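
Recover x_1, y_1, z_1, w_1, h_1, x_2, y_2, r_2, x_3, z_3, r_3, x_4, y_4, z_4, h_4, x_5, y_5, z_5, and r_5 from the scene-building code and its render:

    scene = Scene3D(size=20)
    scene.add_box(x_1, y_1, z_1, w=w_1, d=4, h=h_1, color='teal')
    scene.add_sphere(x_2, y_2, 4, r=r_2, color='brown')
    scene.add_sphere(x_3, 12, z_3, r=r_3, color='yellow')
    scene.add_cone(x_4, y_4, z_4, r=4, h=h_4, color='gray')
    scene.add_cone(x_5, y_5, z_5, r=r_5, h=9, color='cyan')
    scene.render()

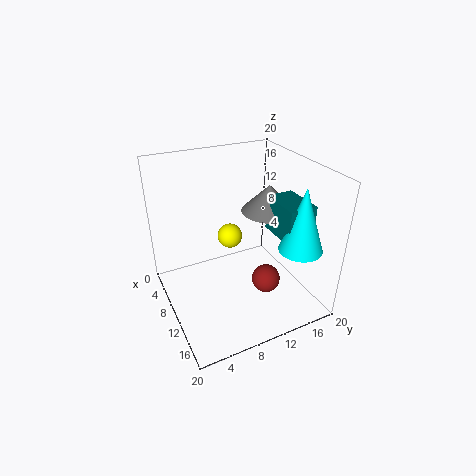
x_1 = 9, y_1 = 15, z_1 = 10, w_1 = 6, h_1 = 5, x_2 = 13, y_2 = 13, r_2 = 2, x_3 = 3, z_3 = 6, r_3 = 2, x_4 = 8, y_4 = 16, z_4 = 12, h_4 = 4, x_5 = 15, y_5 = 17, z_5 = 9, r_5 = 3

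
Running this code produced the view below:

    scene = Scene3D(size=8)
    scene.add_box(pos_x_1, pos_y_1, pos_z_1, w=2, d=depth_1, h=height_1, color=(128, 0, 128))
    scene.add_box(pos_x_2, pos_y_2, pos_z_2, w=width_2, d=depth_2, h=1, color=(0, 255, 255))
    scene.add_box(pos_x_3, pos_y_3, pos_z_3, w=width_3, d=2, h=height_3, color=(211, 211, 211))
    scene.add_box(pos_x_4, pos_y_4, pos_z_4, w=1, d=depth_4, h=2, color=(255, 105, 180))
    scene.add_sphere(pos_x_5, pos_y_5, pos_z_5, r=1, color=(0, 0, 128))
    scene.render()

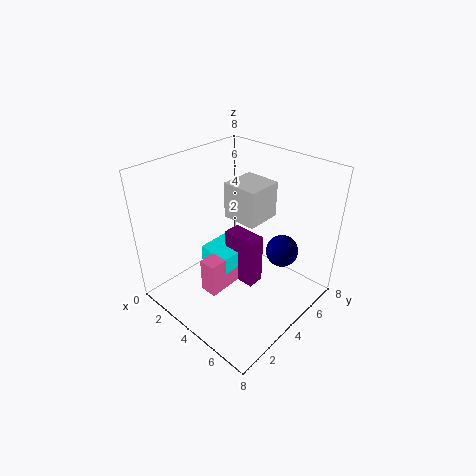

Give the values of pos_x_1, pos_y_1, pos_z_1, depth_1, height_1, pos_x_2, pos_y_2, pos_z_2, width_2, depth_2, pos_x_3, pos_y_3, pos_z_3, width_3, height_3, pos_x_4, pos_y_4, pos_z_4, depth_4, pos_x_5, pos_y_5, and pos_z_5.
pos_x_1 = 3
pos_y_1 = 4
pos_z_1 = 1
depth_1 = 1
height_1 = 3
pos_x_2 = 2
pos_y_2 = 3
pos_z_2 = 2
width_2 = 2
depth_2 = 3
pos_x_3 = 3
pos_y_3 = 4
pos_z_3 = 5
width_3 = 2
height_3 = 2
pos_x_4 = 3
pos_y_4 = 2
pos_z_4 = 1
depth_4 = 2
pos_x_5 = 5
pos_y_5 = 7
pos_z_5 = 2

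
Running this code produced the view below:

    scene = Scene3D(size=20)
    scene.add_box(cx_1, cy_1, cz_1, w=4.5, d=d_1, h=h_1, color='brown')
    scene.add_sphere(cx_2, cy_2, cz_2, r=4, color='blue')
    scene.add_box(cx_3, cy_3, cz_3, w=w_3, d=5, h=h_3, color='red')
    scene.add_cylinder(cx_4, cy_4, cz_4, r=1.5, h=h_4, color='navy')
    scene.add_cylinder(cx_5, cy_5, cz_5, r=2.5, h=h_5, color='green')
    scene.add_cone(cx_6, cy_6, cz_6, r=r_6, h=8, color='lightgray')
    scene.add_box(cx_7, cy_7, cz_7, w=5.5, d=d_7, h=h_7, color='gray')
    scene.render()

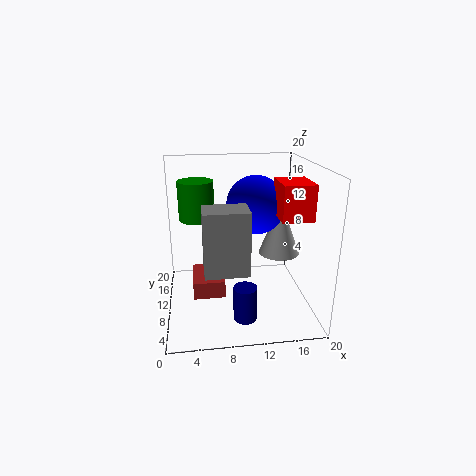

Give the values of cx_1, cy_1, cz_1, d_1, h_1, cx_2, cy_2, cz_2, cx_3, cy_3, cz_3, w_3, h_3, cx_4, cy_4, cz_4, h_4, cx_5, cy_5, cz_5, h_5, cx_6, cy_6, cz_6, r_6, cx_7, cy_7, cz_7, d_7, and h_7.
cx_1 = 3.5, cy_1 = 8.5, cz_1 = 1.5, d_1 = 6, h_1 = 2.5, cx_2 = 12.5, cy_2 = 10.5, cz_2 = 14.5, cx_3 = 14.5, cy_3 = 4, cz_3 = 14, w_3 = 4, h_3 = 4.5, cx_4 = 10, cy_4 = 3.5, cz_4 = 1.5, h_4 = 4.5, cx_5 = 4.5, cy_5 = 13, cz_5 = 12, h_5 = 5.5, cx_6 = 16.5, cy_6 = 12, cz_6 = 6.5, r_6 = 3, cx_7 = 5, cy_7 = 2.5, cz_7 = 8, d_7 = 4, h_7 = 8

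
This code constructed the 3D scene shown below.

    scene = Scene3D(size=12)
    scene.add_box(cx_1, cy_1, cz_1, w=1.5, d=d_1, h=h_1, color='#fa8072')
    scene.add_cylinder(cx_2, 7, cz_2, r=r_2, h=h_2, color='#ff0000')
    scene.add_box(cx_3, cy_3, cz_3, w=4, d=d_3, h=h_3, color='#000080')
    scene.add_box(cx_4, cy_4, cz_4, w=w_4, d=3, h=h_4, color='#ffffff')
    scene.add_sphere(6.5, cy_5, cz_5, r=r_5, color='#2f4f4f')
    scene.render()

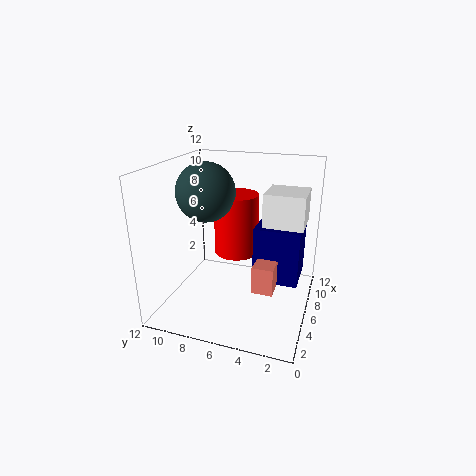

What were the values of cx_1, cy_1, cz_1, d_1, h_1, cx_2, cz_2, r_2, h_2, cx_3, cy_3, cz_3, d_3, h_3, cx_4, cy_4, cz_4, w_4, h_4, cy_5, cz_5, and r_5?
cx_1 = 1.5
cy_1 = 2
cz_1 = 4
d_1 = 1.5
h_1 = 2
cx_2 = 8.5
cz_2 = 3.5
r_2 = 2
h_2 = 5.5
cx_3 = 7
cy_3 = 1
cz_3 = 1.5
d_3 = 4
h_3 = 5
cx_4 = 4
cy_4 = 0.5
cz_4 = 8
w_4 = 3
h_4 = 2.5
cy_5 = 9
cz_5 = 9.5
r_5 = 2.5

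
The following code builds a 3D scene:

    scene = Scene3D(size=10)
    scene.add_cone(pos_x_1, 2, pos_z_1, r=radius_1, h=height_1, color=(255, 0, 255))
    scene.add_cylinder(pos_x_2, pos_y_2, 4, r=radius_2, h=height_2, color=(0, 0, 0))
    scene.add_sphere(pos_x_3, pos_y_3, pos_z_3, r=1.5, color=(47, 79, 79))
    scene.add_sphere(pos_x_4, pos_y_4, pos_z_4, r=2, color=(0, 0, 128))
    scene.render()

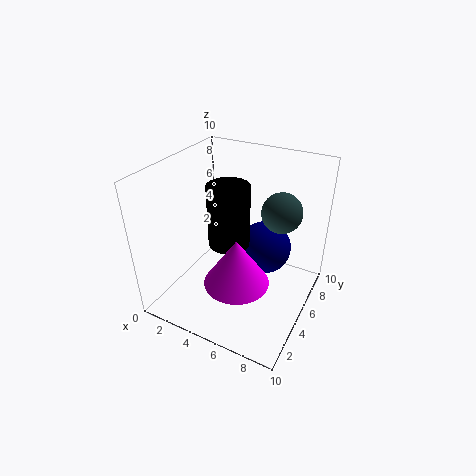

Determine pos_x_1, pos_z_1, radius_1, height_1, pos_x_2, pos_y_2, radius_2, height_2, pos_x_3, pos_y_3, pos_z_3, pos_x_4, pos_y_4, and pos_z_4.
pos_x_1 = 6.5; pos_z_1 = 4; radius_1 = 2; height_1 = 3; pos_x_2 = 4; pos_y_2 = 5.5; radius_2 = 1.5; height_2 = 4.5; pos_x_3 = 7; pos_y_3 = 8; pos_z_3 = 6; pos_x_4 = 6; pos_y_4 = 7.5; pos_z_4 = 3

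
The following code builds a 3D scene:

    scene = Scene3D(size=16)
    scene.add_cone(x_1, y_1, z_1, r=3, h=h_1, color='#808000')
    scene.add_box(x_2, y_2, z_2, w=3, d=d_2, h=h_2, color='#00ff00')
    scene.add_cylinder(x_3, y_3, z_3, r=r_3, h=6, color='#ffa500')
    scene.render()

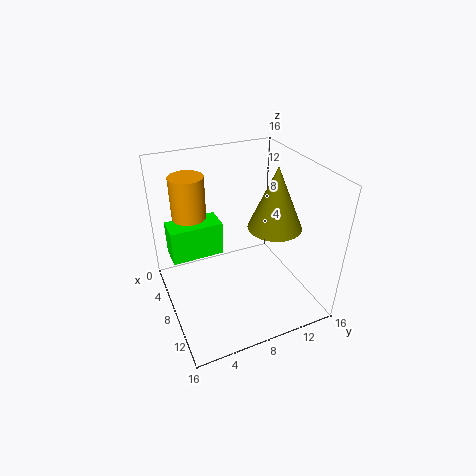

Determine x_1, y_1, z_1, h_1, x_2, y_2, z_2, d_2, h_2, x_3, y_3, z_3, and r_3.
x_1 = 9; y_1 = 12; z_1 = 9; h_1 = 7; x_2 = 3; y_2 = 1; z_2 = 5; d_2 = 6; h_2 = 4; x_3 = 3; y_3 = 4; z_3 = 8; r_3 = 2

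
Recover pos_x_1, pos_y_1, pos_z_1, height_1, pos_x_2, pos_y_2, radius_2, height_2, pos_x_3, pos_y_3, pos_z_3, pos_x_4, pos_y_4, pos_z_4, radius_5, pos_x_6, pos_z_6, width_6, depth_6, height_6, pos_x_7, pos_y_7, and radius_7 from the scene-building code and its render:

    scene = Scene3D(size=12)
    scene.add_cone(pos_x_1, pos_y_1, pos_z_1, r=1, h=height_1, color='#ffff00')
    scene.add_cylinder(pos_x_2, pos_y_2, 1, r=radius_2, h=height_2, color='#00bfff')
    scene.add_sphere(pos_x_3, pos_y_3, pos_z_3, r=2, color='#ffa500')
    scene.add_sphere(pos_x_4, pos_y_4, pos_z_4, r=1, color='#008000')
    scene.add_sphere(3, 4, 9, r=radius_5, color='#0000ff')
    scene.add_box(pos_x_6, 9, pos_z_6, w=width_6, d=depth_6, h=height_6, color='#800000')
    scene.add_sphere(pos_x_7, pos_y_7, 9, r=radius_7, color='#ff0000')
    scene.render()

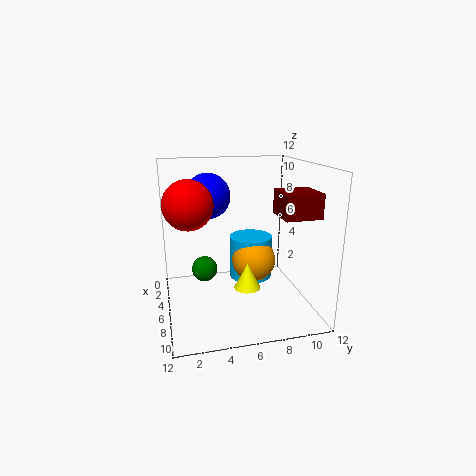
pos_x_1 = 9, pos_y_1 = 6, pos_z_1 = 3, height_1 = 2, pos_x_2 = 3, pos_y_2 = 8, radius_2 = 2, height_2 = 4, pos_x_3 = 4, pos_y_3 = 8, pos_z_3 = 3, pos_x_4 = 7, pos_y_4 = 3, pos_z_4 = 4, radius_5 = 2, pos_x_6 = 6, pos_z_6 = 8, width_6 = 3, depth_6 = 3, height_6 = 2, pos_x_7 = 6, pos_y_7 = 2, radius_7 = 2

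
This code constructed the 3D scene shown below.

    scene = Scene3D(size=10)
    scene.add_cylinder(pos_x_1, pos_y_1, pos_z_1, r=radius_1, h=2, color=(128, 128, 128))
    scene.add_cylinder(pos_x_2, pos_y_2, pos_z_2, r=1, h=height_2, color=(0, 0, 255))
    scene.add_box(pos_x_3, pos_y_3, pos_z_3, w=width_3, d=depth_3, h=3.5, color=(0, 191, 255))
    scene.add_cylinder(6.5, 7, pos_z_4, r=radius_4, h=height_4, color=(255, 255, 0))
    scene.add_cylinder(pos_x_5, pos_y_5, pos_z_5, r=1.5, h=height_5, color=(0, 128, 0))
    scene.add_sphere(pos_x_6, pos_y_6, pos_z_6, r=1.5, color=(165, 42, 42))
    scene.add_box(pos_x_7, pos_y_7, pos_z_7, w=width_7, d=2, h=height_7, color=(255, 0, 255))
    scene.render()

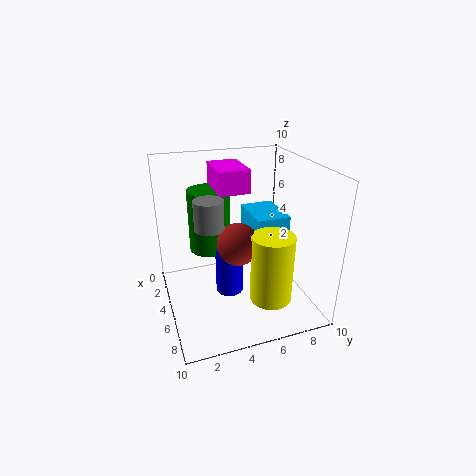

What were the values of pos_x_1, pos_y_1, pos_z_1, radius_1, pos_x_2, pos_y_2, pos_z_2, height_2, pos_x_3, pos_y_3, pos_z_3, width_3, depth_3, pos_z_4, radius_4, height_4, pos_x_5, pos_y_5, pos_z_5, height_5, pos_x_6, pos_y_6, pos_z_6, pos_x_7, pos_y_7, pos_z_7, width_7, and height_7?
pos_x_1 = 5, pos_y_1 = 3, pos_z_1 = 6, radius_1 = 1, pos_x_2 = 4.5, pos_y_2 = 4.5, pos_z_2 = 0.5, height_2 = 3.5, pos_x_3 = 1.5, pos_y_3 = 6.5, pos_z_3 = 2.5, width_3 = 3.5, depth_3 = 2.5, pos_z_4 = 0.5, radius_4 = 1.5, height_4 = 5, pos_x_5 = 3, pos_y_5 = 3.5, pos_z_5 = 3.5, height_5 = 4.5, pos_x_6 = 5, pos_y_6 = 5, pos_z_6 = 4.5, pos_x_7 = 3, pos_y_7 = 3.5, pos_z_7 = 8.5, width_7 = 3, height_7 = 1.5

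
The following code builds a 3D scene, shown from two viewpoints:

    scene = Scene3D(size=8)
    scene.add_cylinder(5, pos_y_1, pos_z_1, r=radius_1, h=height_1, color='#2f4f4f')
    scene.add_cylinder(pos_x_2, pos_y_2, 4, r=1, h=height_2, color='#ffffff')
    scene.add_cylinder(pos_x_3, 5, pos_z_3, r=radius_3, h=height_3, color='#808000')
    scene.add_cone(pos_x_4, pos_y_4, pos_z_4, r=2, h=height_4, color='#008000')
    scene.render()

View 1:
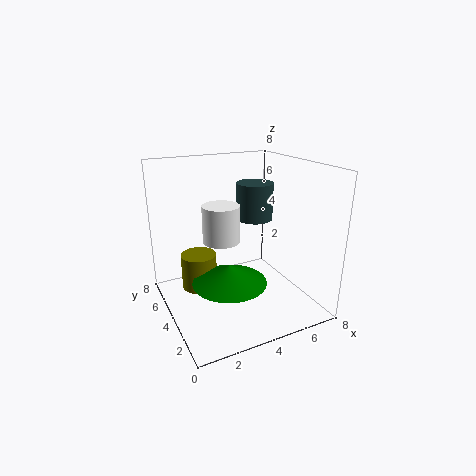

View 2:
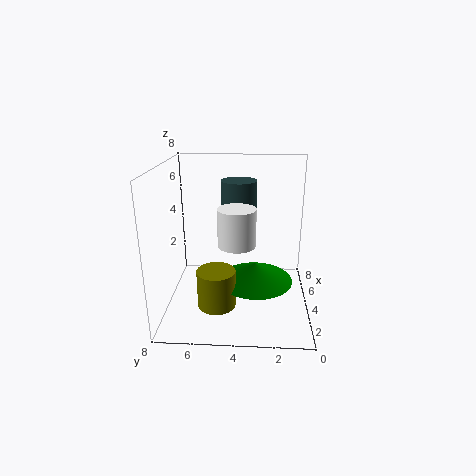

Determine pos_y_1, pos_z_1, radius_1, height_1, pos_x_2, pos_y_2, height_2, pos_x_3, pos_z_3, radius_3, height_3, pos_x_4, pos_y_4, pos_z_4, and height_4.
pos_y_1 = 4; pos_z_1 = 5; radius_1 = 1; height_1 = 2; pos_x_2 = 3; pos_y_2 = 4; height_2 = 2; pos_x_3 = 2; pos_z_3 = 1; radius_3 = 1; height_3 = 2; pos_x_4 = 3; pos_y_4 = 3; pos_z_4 = 2; height_4 = 1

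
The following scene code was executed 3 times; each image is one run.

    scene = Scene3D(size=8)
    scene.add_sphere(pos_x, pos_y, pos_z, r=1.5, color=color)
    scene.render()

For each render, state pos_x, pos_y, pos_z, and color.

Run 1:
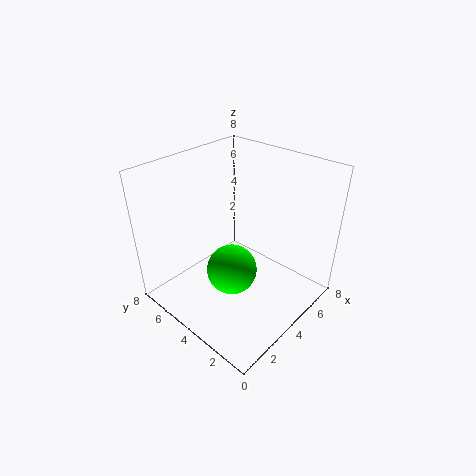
pos_x = 4, pos_y = 4.5, pos_z = 1.5, color = 'lime'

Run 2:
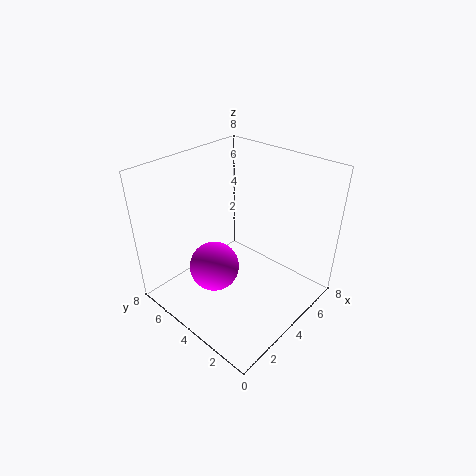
pos_x = 3.5, pos_y = 5.5, pos_z = 1.5, color = 'magenta'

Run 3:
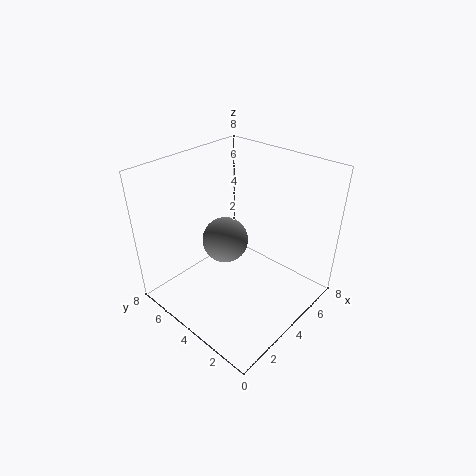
pos_x = 5.5, pos_y = 6.5, pos_z = 2, color = 'gray'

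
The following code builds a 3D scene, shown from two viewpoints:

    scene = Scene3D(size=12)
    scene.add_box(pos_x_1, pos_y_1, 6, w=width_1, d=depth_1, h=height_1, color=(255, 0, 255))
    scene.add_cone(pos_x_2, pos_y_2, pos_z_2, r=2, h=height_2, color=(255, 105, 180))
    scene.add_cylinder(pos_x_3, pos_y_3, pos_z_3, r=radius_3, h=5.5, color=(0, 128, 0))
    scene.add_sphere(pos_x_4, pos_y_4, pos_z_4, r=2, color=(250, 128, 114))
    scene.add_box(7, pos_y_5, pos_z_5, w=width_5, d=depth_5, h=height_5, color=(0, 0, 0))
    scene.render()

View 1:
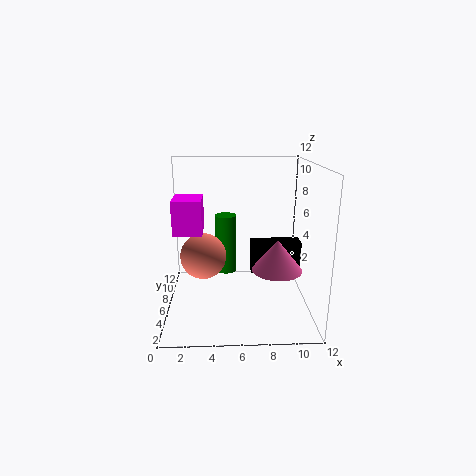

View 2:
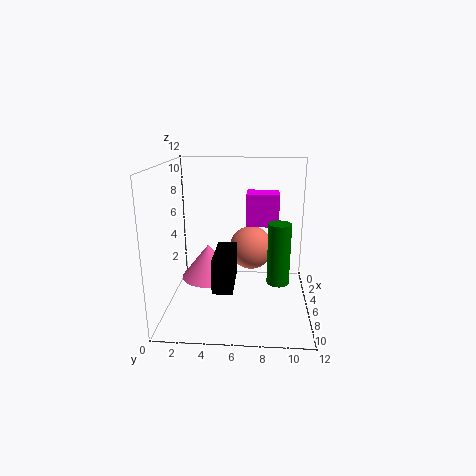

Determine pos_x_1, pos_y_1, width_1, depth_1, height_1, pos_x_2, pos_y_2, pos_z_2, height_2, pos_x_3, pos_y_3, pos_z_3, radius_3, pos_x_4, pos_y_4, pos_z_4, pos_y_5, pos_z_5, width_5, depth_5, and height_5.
pos_x_1 = 0.5
pos_y_1 = 6.5
width_1 = 2.5
depth_1 = 3
height_1 = 3
pos_x_2 = 9
pos_y_2 = 4
pos_z_2 = 4
height_2 = 2.5
pos_x_3 = 5
pos_y_3 = 9.5
pos_z_3 = 1.5
radius_3 = 1
pos_x_4 = 3
pos_y_4 = 7
pos_z_4 = 4
pos_y_5 = 4.5
pos_z_5 = 3.5
width_5 = 4
depth_5 = 1.5
height_5 = 2.5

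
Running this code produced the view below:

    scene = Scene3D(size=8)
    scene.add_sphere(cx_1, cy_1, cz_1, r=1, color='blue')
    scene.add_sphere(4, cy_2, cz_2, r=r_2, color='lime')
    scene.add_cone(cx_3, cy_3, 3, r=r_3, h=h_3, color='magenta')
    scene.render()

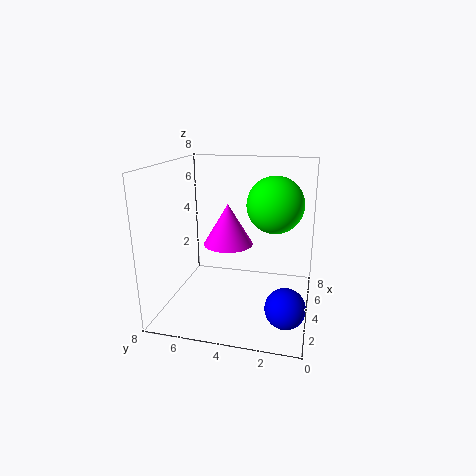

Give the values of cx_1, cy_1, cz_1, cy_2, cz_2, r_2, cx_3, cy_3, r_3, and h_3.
cx_1 = 1.5
cy_1 = 1
cz_1 = 1.5
cy_2 = 2
cz_2 = 6
r_2 = 1.5
cx_3 = 5.5
cy_3 = 5
r_3 = 1.5
h_3 = 2.5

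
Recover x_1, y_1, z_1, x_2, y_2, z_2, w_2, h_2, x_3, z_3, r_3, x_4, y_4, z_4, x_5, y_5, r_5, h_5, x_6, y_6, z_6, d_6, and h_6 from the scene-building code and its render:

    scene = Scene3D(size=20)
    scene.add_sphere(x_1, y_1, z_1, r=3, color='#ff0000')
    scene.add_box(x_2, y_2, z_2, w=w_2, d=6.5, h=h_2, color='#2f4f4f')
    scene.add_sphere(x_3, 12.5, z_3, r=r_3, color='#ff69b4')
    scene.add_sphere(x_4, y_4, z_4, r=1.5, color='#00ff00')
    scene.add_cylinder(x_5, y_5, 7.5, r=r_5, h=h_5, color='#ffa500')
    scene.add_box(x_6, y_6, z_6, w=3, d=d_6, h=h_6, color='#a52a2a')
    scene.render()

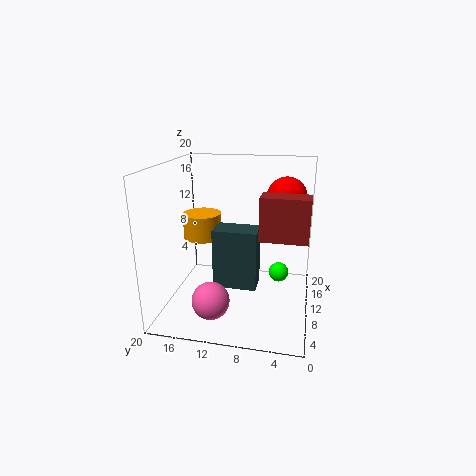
x_1 = 16.5, y_1 = 4, z_1 = 14.5, x_2 = 10.5, y_2 = 7.5, z_2 = 1.5, w_2 = 4, h_2 = 9, x_3 = 4.5, z_3 = 3, r_3 = 2.5, x_4 = 14.5, y_4 = 4.5, z_4 = 3, x_5 = 15.5, y_5 = 17, r_5 = 3, h_5 = 4, x_6 = 5.5, y_6 = 0.5, z_6 = 11.5, d_6 = 6, h_6 = 5.5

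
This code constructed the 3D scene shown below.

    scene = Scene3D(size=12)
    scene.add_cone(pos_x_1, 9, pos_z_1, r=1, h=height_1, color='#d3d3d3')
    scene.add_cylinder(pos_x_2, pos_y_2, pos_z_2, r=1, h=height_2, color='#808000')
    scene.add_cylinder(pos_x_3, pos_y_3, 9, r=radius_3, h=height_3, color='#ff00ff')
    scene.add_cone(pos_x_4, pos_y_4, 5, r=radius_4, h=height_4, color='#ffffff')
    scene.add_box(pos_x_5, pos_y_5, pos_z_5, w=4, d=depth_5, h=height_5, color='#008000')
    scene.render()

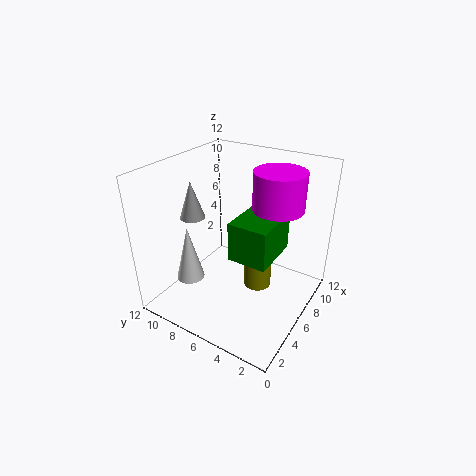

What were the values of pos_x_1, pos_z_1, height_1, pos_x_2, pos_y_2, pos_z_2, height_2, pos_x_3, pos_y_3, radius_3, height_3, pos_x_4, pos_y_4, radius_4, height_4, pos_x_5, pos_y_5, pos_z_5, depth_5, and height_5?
pos_x_1 = 4, pos_z_1 = 8, height_1 = 3, pos_x_2 = 4, pos_y_2 = 3, pos_z_2 = 4, height_2 = 4, pos_x_3 = 7, pos_y_3 = 3, radius_3 = 2, height_3 = 3, pos_x_4 = 1, pos_y_4 = 7, radius_4 = 1, height_4 = 4, pos_x_5 = 3, pos_y_5 = 2, pos_z_5 = 6, depth_5 = 3, height_5 = 3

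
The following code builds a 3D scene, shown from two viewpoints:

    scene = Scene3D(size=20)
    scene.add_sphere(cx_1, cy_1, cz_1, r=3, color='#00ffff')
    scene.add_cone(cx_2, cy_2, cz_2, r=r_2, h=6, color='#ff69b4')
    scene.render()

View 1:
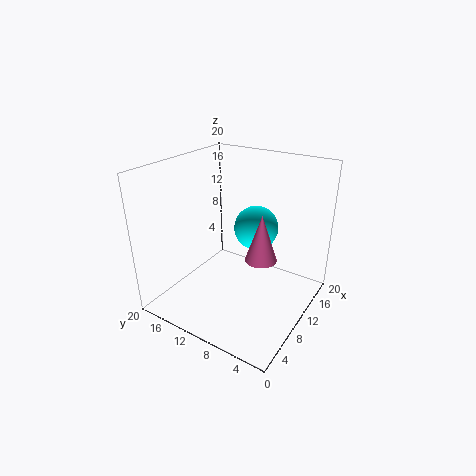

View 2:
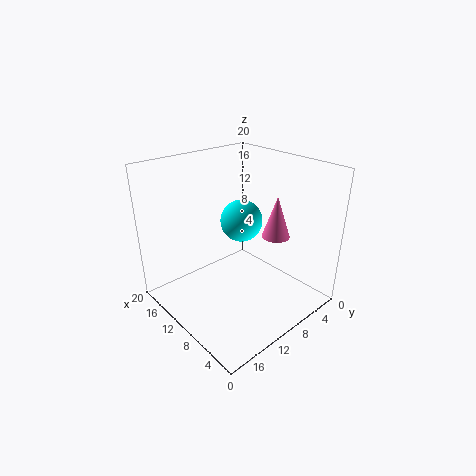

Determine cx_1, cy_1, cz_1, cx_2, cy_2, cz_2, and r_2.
cx_1 = 11.5; cy_1 = 8; cz_1 = 11.5; cx_2 = 7.5; cy_2 = 5; cz_2 = 9.5; r_2 = 2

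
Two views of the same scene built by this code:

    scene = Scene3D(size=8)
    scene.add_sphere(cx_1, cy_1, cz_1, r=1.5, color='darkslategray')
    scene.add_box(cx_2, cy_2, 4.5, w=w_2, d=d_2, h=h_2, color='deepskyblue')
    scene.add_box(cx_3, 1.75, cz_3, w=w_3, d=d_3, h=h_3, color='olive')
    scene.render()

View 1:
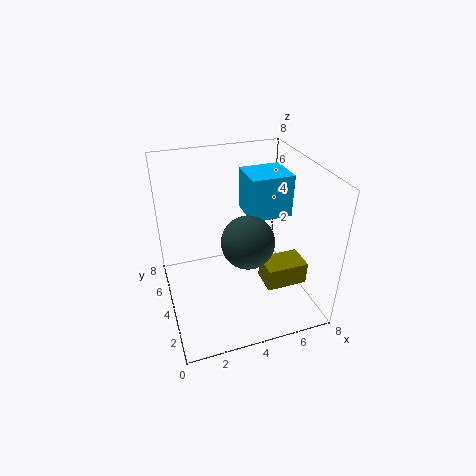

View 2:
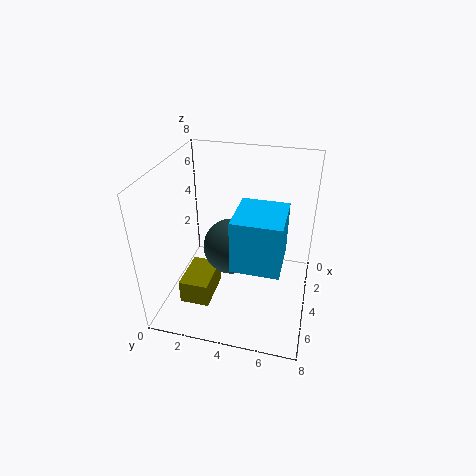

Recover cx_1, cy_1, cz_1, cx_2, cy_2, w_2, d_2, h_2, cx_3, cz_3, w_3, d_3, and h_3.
cx_1 = 4.5, cy_1 = 3.75, cz_1 = 3.75, cx_2 = 5, cy_2 = 4.5, w_2 = 2.5, d_2 = 2.25, h_2 = 2.5, cx_3 = 5, cz_3 = 1.75, w_3 = 2.25, d_3 = 1.5, h_3 = 1.25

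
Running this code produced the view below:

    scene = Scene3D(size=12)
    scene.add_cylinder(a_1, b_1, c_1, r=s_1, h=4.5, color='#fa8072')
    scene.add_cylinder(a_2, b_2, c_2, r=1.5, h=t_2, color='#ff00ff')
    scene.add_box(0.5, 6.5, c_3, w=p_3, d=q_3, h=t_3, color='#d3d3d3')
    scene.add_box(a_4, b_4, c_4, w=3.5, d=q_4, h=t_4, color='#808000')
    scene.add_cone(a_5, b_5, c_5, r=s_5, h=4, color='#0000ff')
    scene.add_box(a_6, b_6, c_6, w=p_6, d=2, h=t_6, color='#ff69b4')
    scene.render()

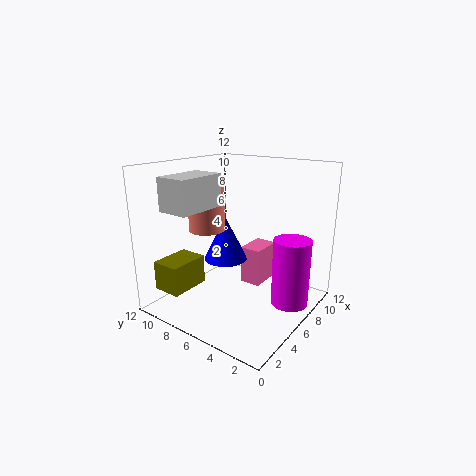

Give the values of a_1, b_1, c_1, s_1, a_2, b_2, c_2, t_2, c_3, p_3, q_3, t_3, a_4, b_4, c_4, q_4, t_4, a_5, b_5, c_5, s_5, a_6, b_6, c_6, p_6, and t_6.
a_1 = 5
b_1 = 8.5
c_1 = 6.5
s_1 = 1.5
a_2 = 7
b_2 = 1.5
c_2 = 1
t_2 = 5.5
c_3 = 9
p_3 = 4
q_3 = 2.5
t_3 = 2.5
a_4 = 1.5
b_4 = 9
c_4 = 1.5
q_4 = 2.5
t_4 = 2.5
a_5 = 7.5
b_5 = 8.5
c_5 = 3
s_5 = 2
a_6 = 8.5
b_6 = 5.5
c_6 = 0.5
p_6 = 3
t_6 = 3.5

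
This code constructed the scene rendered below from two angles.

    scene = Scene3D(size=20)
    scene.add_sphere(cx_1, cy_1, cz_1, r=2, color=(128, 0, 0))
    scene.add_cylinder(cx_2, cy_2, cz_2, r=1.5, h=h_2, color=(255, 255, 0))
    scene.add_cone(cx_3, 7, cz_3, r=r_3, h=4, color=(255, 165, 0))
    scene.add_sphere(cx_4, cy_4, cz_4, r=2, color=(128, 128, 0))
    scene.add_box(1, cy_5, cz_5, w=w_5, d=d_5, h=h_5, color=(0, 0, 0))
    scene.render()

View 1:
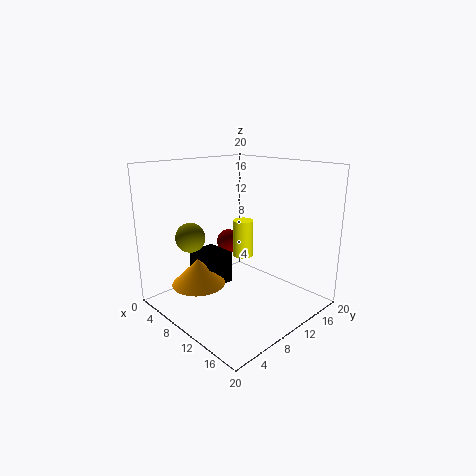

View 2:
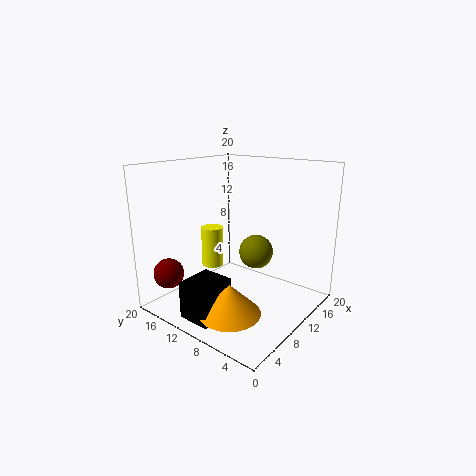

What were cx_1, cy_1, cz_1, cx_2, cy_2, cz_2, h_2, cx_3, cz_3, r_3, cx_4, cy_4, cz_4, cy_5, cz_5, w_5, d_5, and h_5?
cx_1 = 2
cy_1 = 15.5
cz_1 = 6
cx_2 = 8
cy_2 = 13
cz_2 = 6
h_2 = 5.5
cx_3 = 4.5
cz_3 = 2
r_3 = 4
cx_4 = 6.5
cy_4 = 4.5
cz_4 = 10.5
cy_5 = 8
cz_5 = 1
w_5 = 5
d_5 = 4.5
h_5 = 5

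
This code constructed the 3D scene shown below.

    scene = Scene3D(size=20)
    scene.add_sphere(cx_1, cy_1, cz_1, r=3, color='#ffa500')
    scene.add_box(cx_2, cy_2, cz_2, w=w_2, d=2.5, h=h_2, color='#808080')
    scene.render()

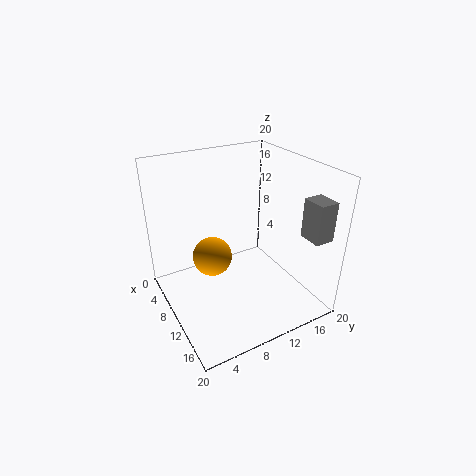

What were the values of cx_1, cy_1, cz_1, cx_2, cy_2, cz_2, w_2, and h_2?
cx_1 = 5.5
cy_1 = 8
cz_1 = 5
cx_2 = 17
cy_2 = 15
cz_2 = 12.5
w_2 = 3
h_2 = 5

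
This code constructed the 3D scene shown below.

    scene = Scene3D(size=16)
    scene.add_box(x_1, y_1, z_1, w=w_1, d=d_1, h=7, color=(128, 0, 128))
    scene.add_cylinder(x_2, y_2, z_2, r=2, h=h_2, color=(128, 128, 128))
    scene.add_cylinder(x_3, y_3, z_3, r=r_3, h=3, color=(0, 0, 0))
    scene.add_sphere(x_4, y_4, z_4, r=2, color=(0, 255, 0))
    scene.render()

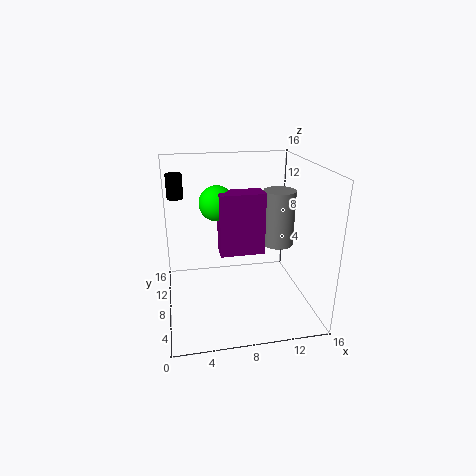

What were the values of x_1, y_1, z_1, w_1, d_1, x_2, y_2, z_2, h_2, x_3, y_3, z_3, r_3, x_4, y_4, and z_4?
x_1 = 6
y_1 = 7.5
z_1 = 6
w_1 = 5
d_1 = 2.5
x_2 = 14
y_2 = 12
z_2 = 5
h_2 = 7
x_3 = 1.5
y_3 = 14.5
z_3 = 11
r_3 = 1
x_4 = 6
y_4 = 10
z_4 = 11.5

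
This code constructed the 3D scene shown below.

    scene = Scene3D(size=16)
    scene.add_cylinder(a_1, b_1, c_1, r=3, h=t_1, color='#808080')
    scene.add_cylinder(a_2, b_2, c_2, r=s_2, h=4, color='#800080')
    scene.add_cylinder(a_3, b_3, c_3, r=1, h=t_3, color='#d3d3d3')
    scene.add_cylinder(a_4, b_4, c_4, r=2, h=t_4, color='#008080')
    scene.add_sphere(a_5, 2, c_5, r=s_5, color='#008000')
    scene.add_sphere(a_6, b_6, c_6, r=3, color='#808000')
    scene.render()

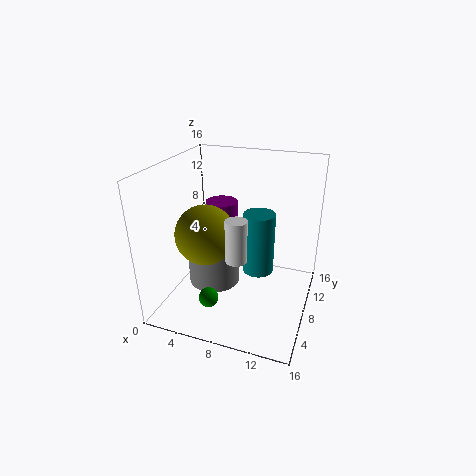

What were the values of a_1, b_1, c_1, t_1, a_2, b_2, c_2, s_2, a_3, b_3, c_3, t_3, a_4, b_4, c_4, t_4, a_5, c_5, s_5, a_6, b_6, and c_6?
a_1 = 5, b_1 = 8, c_1 = 2, t_1 = 6, a_2 = 4, b_2 = 13, c_2 = 6, s_2 = 2, a_3 = 10, b_3 = 2, c_3 = 9, t_3 = 4, a_4 = 9, b_4 = 13, c_4 = 1, t_4 = 8, a_5 = 7, c_5 = 4, s_5 = 1, a_6 = 6, b_6 = 4, c_6 = 10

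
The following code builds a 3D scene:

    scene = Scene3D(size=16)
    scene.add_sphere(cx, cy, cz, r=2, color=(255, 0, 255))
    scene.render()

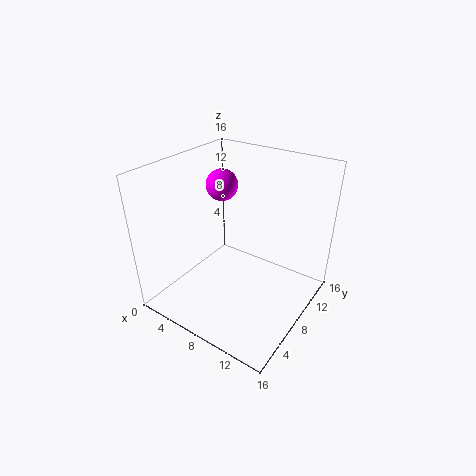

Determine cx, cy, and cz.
cx = 2.5
cy = 12.5
cz = 11.5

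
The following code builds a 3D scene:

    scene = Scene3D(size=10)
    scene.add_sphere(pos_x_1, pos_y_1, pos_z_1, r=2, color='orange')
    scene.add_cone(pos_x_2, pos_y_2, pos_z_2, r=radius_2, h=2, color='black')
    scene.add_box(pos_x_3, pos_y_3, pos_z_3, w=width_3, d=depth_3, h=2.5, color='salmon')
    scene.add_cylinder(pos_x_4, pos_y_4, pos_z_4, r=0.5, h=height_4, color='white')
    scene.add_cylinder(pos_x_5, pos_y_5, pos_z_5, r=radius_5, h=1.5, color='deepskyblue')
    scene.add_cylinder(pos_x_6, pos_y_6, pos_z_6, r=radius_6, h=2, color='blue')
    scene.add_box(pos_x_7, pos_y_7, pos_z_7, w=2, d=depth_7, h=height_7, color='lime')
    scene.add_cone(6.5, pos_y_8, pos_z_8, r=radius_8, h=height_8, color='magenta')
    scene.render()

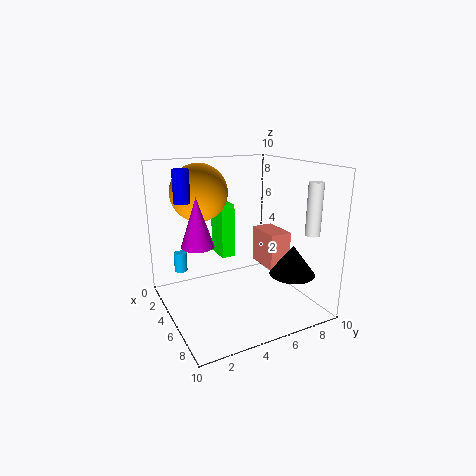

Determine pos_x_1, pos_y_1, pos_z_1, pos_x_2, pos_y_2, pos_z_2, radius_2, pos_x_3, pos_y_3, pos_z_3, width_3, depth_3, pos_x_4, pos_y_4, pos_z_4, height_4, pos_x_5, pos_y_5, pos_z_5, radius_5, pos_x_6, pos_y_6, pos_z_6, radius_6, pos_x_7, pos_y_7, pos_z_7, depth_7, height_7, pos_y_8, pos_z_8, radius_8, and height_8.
pos_x_1 = 3; pos_y_1 = 3; pos_z_1 = 8; pos_x_2 = 8; pos_y_2 = 7.5; pos_z_2 = 3; radius_2 = 1.5; pos_x_3 = 4.5; pos_y_3 = 6.5; pos_z_3 = 3; width_3 = 2.5; depth_3 = 1.5; pos_x_4 = 8; pos_y_4 = 9; pos_z_4 = 5.5; height_4 = 3.5; pos_x_5 = 1; pos_y_5 = 2; pos_z_5 = 1.5; radius_5 = 0.5; pos_x_6 = 5.5; pos_y_6 = 1; pos_z_6 = 8; radius_6 = 0.5; pos_x_7 = 1.5; pos_y_7 = 4.5; pos_z_7 = 3; depth_7 = 1; height_7 = 4; pos_y_8 = 1.5; pos_z_8 = 5.5; radius_8 = 1; height_8 = 3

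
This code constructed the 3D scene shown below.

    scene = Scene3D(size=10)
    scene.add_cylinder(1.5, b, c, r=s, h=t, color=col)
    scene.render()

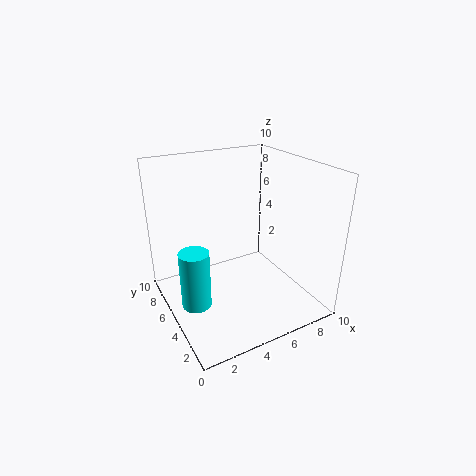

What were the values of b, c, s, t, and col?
b = 4.5, c = 1, s = 1, t = 4, col = 'cyan'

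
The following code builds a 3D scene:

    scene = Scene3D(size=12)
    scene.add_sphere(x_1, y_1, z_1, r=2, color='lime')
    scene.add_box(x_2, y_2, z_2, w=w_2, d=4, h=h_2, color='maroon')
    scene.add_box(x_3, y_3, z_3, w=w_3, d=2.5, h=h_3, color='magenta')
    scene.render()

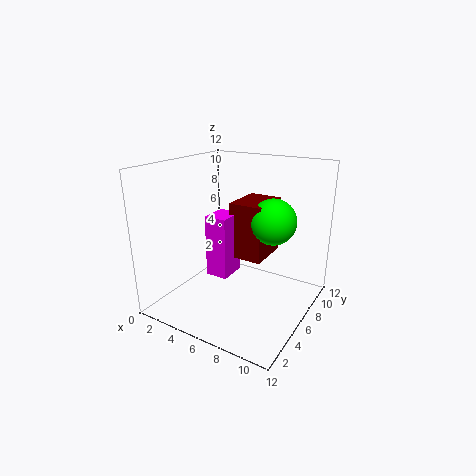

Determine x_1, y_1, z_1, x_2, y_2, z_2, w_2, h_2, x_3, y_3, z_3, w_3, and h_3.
x_1 = 8, y_1 = 8.5, z_1 = 7, x_2 = 4.5, y_2 = 7, z_2 = 3.5, w_2 = 3, h_2 = 5, x_3 = 3, y_3 = 5.5, z_3 = 2, w_3 = 2, h_3 = 5.5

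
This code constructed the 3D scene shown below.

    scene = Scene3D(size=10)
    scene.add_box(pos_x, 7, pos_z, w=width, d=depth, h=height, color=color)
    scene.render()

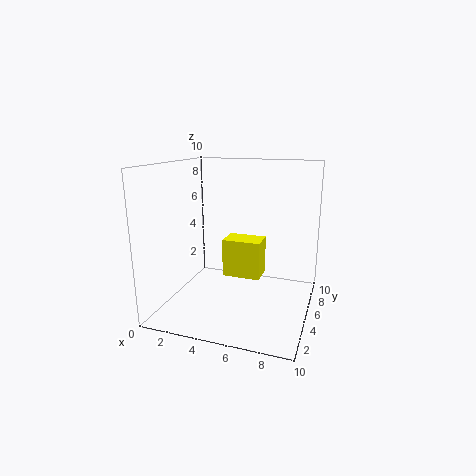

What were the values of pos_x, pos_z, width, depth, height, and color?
pos_x = 3; pos_z = 1; width = 3; depth = 2; height = 3; color = 'yellow'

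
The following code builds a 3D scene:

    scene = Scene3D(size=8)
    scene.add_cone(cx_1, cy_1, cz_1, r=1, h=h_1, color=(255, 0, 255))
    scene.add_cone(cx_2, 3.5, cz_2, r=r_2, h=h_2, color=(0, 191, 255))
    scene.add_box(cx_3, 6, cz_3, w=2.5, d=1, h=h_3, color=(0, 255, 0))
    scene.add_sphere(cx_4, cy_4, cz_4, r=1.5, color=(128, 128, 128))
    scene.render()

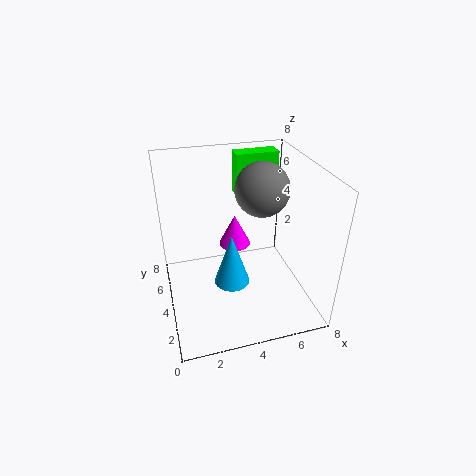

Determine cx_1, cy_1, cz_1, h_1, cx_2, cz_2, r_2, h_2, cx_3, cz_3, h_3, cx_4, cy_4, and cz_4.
cx_1 = 4.5
cy_1 = 6.5
cz_1 = 2
h_1 = 2
cx_2 = 3.5
cz_2 = 1.5
r_2 = 1
h_2 = 3
cx_3 = 4.5
cz_3 = 5.5
h_3 = 2.5
cx_4 = 5.5
cy_4 = 4.5
cz_4 = 6.5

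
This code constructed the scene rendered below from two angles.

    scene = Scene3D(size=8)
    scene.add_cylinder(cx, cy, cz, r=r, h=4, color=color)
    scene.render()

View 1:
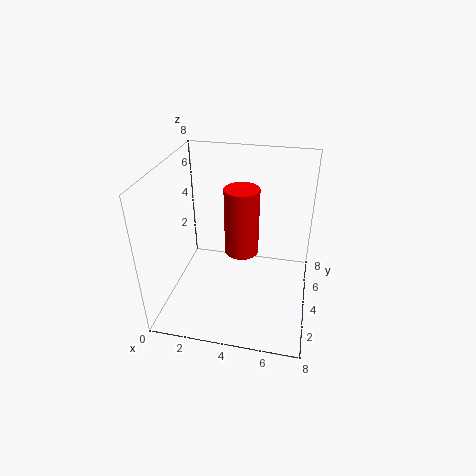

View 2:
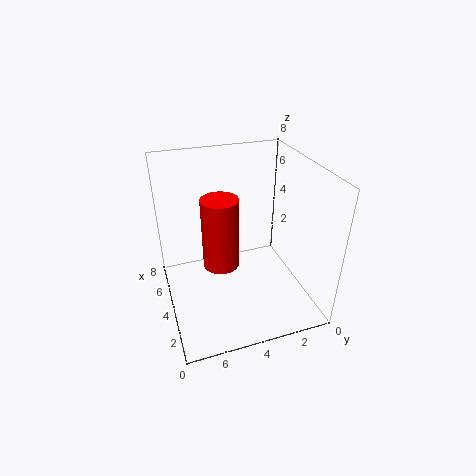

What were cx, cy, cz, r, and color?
cx = 4
cy = 5
cz = 2.5
r = 1
color = 'red'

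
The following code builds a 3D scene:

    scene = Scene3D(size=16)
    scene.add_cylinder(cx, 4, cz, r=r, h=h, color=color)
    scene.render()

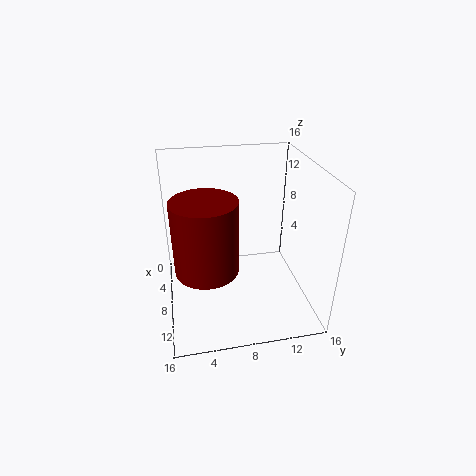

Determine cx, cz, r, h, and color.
cx = 13
cz = 8
r = 3
h = 7
color = 'maroon'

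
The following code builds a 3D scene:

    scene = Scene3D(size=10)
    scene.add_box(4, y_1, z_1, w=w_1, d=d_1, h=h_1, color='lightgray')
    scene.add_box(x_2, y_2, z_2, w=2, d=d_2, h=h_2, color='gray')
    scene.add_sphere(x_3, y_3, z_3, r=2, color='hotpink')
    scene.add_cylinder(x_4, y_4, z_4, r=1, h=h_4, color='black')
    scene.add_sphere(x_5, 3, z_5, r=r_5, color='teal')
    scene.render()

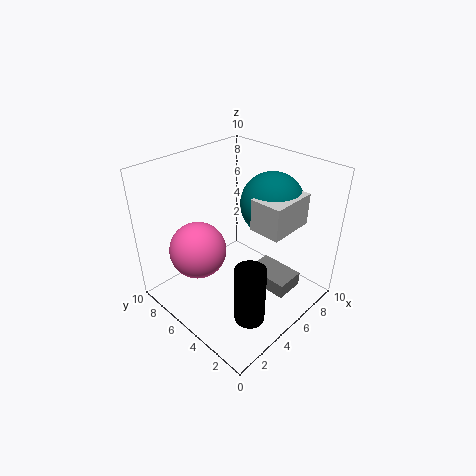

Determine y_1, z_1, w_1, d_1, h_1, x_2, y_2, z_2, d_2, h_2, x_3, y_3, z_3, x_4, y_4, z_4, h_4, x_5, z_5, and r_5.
y_1 = 1; z_1 = 7; w_1 = 3; d_1 = 2; h_1 = 2; x_2 = 5; y_2 = 1; z_2 = 2; d_2 = 3; h_2 = 1; x_3 = 3; y_3 = 7; z_3 = 4; x_4 = 3; y_4 = 2; z_4 = 1; h_4 = 4; x_5 = 6; z_5 = 8; r_5 = 2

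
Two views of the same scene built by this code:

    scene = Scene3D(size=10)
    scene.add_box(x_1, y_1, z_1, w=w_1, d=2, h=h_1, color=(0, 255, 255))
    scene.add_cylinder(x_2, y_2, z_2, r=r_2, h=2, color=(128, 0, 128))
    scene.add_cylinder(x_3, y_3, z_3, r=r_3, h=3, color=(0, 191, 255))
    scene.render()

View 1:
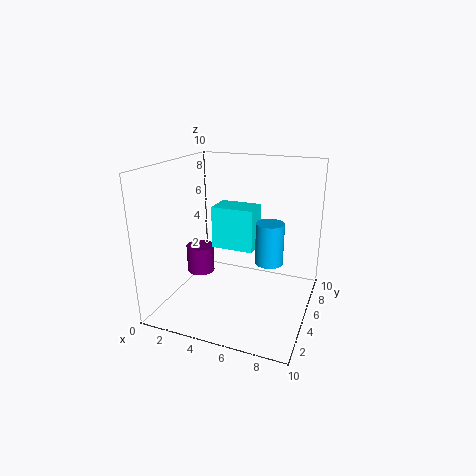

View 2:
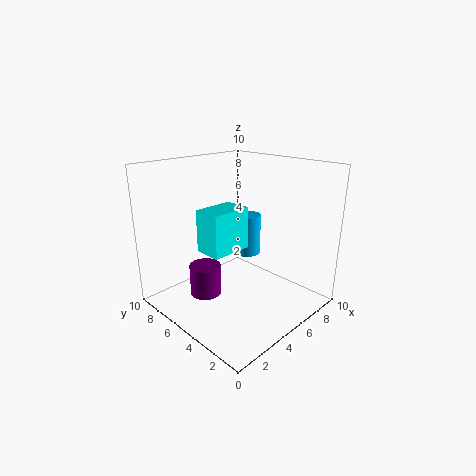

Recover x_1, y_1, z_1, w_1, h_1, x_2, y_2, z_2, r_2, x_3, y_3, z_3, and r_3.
x_1 = 3
y_1 = 5
z_1 = 4
w_1 = 3
h_1 = 3
x_2 = 2
y_2 = 5
z_2 = 2
r_2 = 1
x_3 = 7
y_3 = 6
z_3 = 3
r_3 = 1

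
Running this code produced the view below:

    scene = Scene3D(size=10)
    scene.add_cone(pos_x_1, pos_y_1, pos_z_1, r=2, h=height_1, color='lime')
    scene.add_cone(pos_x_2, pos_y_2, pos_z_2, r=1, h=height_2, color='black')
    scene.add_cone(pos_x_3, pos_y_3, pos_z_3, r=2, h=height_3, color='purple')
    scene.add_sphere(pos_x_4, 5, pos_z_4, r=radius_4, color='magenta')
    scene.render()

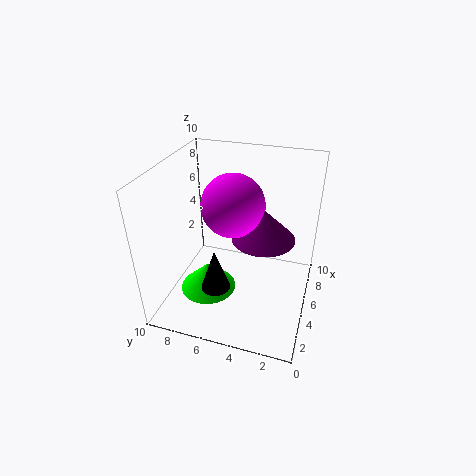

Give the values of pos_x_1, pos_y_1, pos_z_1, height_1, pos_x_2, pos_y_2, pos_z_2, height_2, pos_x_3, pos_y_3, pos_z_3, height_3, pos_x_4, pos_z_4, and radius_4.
pos_x_1 = 4, pos_y_1 = 7, pos_z_1 = 1, height_1 = 2, pos_x_2 = 3, pos_y_2 = 6, pos_z_2 = 2, height_2 = 3, pos_x_3 = 4, pos_y_3 = 3, pos_z_3 = 6, height_3 = 2, pos_x_4 = 4, pos_z_4 = 8, radius_4 = 2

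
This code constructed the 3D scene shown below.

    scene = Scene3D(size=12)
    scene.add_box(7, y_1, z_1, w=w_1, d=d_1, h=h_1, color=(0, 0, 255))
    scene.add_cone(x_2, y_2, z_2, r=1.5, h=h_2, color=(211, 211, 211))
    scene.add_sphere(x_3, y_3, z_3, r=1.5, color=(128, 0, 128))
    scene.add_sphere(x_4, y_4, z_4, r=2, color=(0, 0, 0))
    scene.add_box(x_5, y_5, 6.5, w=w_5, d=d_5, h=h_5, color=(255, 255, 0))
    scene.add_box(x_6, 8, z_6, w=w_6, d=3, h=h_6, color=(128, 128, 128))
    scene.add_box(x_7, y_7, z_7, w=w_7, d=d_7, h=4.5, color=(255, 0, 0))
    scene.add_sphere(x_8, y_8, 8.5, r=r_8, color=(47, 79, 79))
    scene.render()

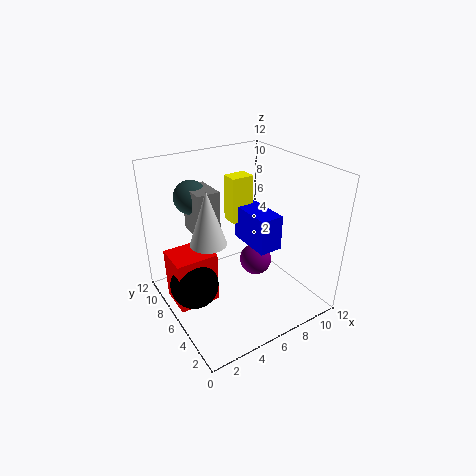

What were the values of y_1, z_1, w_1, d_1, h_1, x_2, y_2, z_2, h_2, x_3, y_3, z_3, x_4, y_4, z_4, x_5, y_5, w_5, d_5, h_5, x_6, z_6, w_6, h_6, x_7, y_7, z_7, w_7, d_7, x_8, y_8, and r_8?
y_1 = 4; z_1 = 5; w_1 = 2; d_1 = 4; h_1 = 3; x_2 = 3.5; y_2 = 6.5; z_2 = 6; h_2 = 4.5; x_3 = 9; y_3 = 7.5; z_3 = 2; x_4 = 2; y_4 = 6.5; z_4 = 2.5; x_5 = 6.5; y_5 = 7.5; w_5 = 2; d_5 = 1.5; h_5 = 4; x_6 = 3.5; z_6 = 5.5; w_6 = 2; h_6 = 4; x_7 = 0.5; y_7 = 6; z_7 = 0.5; w_7 = 3.5; d_7 = 3; x_8 = 4; y_8 = 10.5; r_8 = 1.5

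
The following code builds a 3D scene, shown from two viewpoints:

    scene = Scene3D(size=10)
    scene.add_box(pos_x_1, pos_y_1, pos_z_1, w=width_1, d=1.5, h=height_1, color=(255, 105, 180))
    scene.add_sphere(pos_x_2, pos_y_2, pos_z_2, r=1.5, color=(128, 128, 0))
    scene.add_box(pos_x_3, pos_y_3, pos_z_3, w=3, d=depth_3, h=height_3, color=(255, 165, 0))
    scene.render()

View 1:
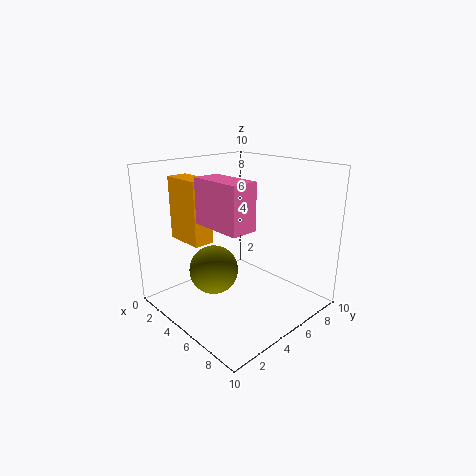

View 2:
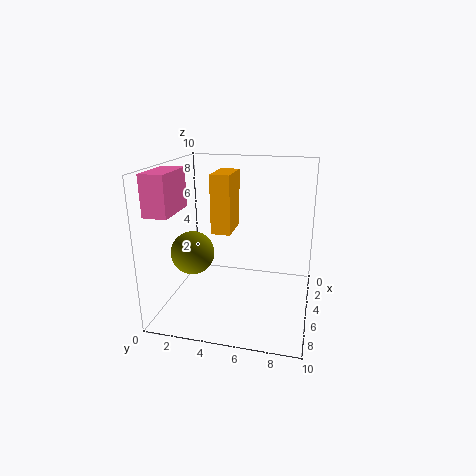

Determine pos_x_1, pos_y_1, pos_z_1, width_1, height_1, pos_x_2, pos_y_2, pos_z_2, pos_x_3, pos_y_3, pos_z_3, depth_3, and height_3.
pos_x_1 = 6.5, pos_y_1 = 0.5, pos_z_1 = 7.5, width_1 = 3, height_1 = 2.5, pos_x_2 = 6, pos_y_2 = 2, pos_z_2 = 4, pos_x_3 = 0.5, pos_y_3 = 2.5, pos_z_3 = 4.5, depth_3 = 1.5, height_3 = 4.5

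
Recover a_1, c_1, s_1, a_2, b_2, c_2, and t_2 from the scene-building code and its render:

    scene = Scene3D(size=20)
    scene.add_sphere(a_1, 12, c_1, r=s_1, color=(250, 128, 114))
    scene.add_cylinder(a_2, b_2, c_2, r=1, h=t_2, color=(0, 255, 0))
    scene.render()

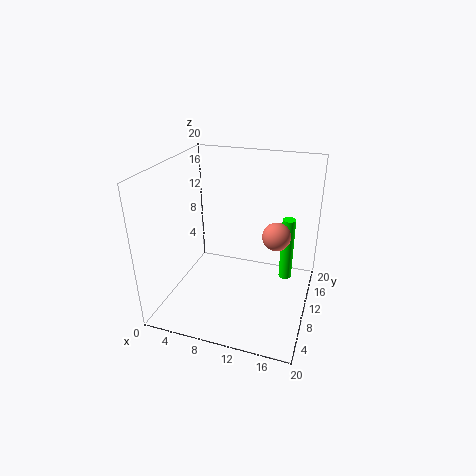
a_1 = 15, c_1 = 10, s_1 = 2, a_2 = 16, b_2 = 16, c_2 = 1, t_2 = 10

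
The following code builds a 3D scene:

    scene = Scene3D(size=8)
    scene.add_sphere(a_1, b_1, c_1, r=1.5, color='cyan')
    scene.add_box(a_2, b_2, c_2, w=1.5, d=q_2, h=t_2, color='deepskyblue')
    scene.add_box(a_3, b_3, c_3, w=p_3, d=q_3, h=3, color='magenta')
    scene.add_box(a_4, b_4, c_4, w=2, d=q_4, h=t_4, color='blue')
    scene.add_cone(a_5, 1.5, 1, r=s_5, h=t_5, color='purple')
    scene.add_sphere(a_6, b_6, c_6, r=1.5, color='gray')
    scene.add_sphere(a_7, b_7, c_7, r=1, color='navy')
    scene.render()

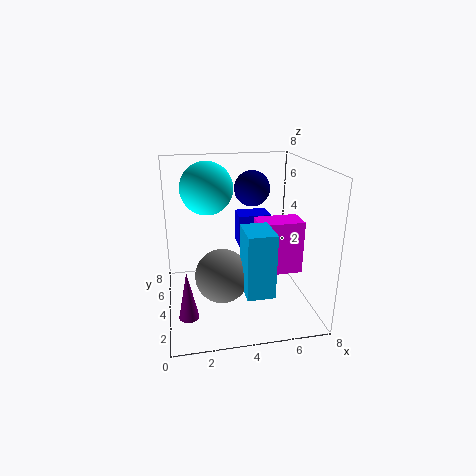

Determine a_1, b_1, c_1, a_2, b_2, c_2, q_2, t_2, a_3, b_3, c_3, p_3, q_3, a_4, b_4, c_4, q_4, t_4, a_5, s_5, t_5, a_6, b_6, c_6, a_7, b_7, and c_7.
a_1 = 2.5; b_1 = 5.5; c_1 = 6.5; a_2 = 4; b_2 = 1.5; c_2 = 1.5; q_2 = 2; t_2 = 3.5; a_3 = 5; b_3 = 3; c_3 = 2; p_3 = 2.5; q_3 = 1.5; a_4 = 4.5; b_4 = 6; c_4 = 2.5; q_4 = 1.5; t_4 = 2; a_5 = 1; s_5 = 0.5; t_5 = 2.5; a_6 = 3; b_6 = 3.5; c_6 = 2; a_7 = 5; b_7 = 5; c_7 = 6.5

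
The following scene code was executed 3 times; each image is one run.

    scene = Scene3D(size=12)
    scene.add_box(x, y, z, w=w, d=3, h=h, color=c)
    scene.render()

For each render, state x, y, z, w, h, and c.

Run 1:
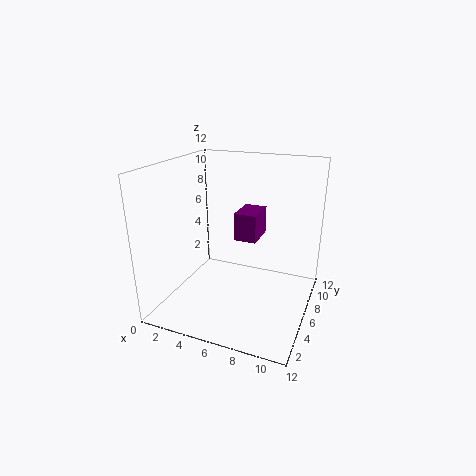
x = 5, y = 7.5, z = 5, w = 2, h = 2.5, c = 'purple'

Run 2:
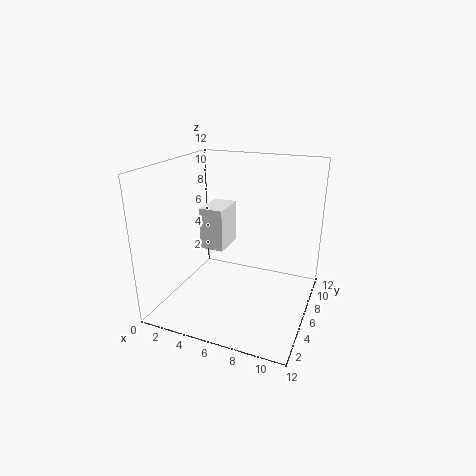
x = 3, y = 5, z = 5, w = 2, h = 3.5, c = 'white'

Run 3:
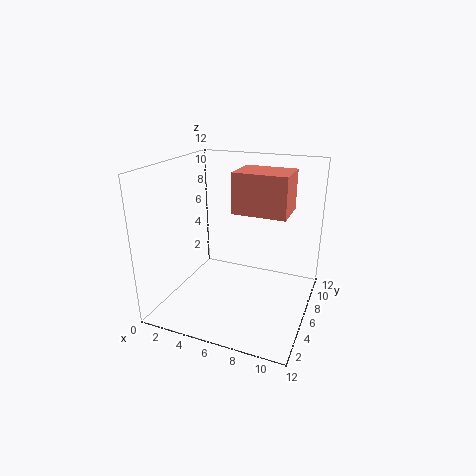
x = 6.5, y = 3.5, z = 9, w = 4, h = 3, c = 'salmon'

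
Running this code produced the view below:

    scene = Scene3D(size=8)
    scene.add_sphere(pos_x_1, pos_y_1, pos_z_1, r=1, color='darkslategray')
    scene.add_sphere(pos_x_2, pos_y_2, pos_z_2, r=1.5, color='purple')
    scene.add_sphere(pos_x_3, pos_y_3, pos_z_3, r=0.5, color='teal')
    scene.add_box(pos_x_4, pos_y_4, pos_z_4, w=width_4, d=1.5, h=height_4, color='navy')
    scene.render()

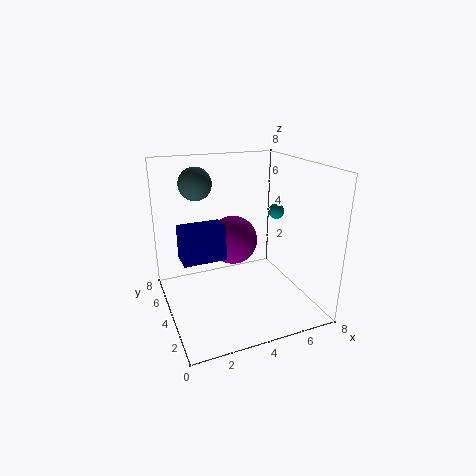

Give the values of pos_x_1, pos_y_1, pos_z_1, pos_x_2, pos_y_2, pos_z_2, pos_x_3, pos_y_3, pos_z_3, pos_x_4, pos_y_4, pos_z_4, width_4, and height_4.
pos_x_1 = 2.5, pos_y_1 = 7, pos_z_1 = 6.5, pos_x_2 = 4.5, pos_y_2 = 6, pos_z_2 = 3, pos_x_3 = 7.5, pos_y_3 = 6, pos_z_3 = 4.5, pos_x_4 = 1, pos_y_4 = 4.5, pos_z_4 = 2.5, width_4 = 2.5, height_4 = 2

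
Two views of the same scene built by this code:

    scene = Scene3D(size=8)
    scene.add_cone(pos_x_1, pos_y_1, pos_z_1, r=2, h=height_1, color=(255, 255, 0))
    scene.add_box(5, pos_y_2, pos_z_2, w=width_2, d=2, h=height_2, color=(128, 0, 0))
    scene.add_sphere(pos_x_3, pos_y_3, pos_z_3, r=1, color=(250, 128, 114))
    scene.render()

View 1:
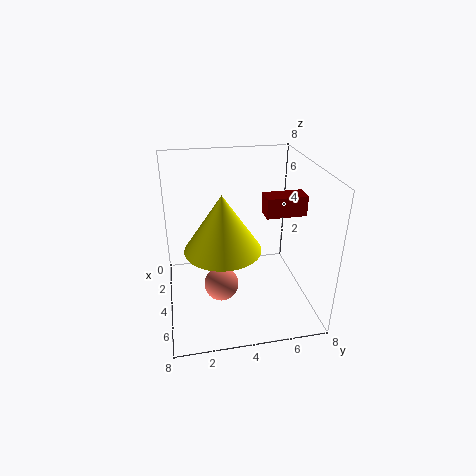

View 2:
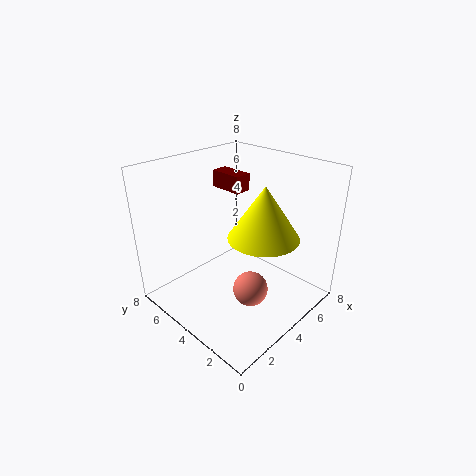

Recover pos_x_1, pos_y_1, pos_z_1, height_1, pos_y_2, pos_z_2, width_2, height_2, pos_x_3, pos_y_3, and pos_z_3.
pos_x_1 = 5; pos_y_1 = 3; pos_z_1 = 4; height_1 = 3; pos_y_2 = 5; pos_z_2 = 6; width_2 = 1; height_2 = 1; pos_x_3 = 4; pos_y_3 = 3; pos_z_3 = 1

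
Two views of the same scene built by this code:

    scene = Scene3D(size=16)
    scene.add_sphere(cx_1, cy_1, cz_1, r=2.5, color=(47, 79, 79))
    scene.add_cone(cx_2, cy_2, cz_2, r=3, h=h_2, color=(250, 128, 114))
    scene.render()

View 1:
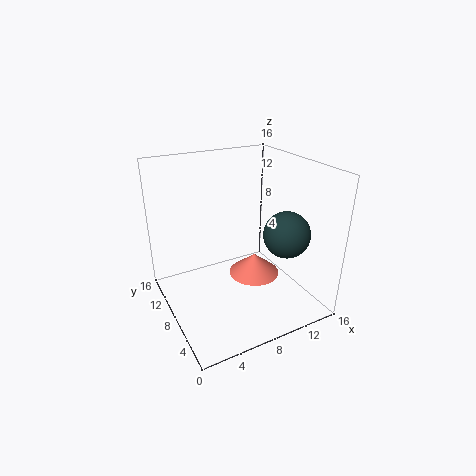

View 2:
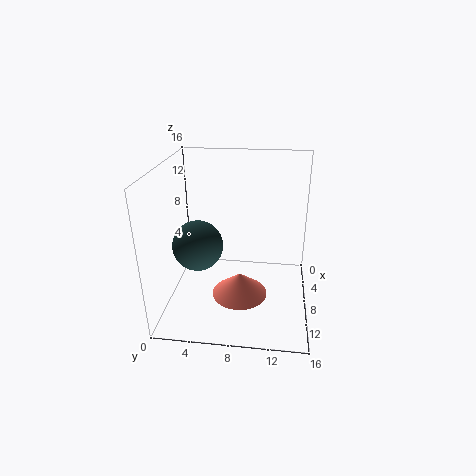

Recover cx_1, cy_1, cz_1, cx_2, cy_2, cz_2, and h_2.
cx_1 = 12
cy_1 = 4.5
cz_1 = 9
cx_2 = 10.5
cy_2 = 8.5
cz_2 = 2.5
h_2 = 2.5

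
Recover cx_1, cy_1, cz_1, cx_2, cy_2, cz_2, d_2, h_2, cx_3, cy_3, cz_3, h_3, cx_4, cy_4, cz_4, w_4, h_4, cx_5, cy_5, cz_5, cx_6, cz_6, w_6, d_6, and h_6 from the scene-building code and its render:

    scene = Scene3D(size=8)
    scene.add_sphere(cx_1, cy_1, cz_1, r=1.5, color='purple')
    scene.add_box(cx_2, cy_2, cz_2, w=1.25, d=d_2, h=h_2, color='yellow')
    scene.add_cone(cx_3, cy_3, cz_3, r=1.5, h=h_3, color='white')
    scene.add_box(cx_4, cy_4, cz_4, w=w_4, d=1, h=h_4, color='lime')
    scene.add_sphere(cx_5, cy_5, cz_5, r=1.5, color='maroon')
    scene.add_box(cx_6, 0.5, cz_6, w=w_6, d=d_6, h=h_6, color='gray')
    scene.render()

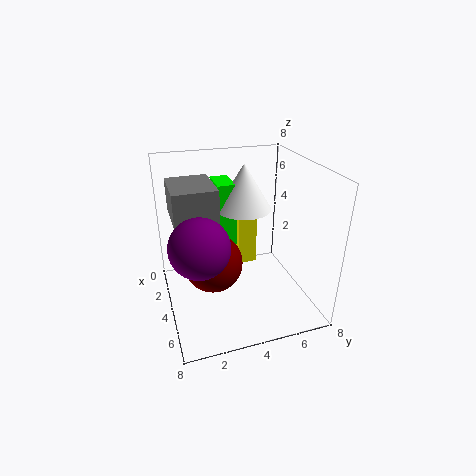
cx_1 = 5.75, cy_1 = 1.5, cz_1 = 4.75, cx_2 = 3, cy_2 = 4, cz_2 = 2.5, d_2 = 1, h_2 = 2.75, cx_3 = 3.5, cy_3 = 4.5, cz_3 = 5.5, h_3 = 2.5, cx_4 = 2, cy_4 = 3, cz_4 = 3.5, w_4 = 1.75, h_4 = 3.5, cx_5 = 5.25, cy_5 = 2.25, cz_5 = 3.5, cx_6 = 2.25, cz_6 = 5.5, w_6 = 2.75, d_6 = 2.25, h_6 = 1.75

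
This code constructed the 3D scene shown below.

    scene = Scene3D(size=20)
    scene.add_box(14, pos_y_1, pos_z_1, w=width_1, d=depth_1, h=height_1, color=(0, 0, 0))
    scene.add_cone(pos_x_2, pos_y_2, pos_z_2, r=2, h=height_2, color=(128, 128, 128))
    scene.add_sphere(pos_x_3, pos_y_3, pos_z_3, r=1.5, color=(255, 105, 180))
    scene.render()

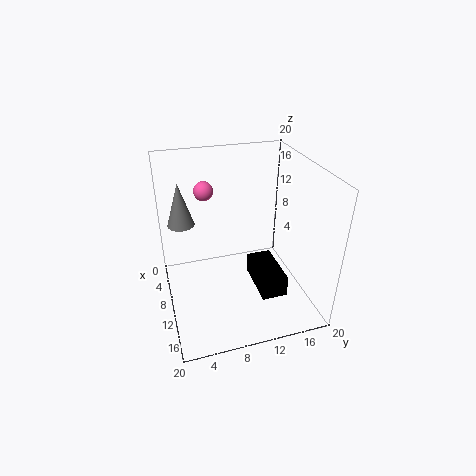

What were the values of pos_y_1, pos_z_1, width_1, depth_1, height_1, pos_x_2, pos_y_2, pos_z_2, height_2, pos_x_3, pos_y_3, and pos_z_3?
pos_y_1 = 10; pos_z_1 = 7.5; width_1 = 6; depth_1 = 3; height_1 = 2.5; pos_x_2 = 4; pos_y_2 = 3; pos_z_2 = 10; height_2 = 6.5; pos_x_3 = 2; pos_y_3 = 7; pos_z_3 = 14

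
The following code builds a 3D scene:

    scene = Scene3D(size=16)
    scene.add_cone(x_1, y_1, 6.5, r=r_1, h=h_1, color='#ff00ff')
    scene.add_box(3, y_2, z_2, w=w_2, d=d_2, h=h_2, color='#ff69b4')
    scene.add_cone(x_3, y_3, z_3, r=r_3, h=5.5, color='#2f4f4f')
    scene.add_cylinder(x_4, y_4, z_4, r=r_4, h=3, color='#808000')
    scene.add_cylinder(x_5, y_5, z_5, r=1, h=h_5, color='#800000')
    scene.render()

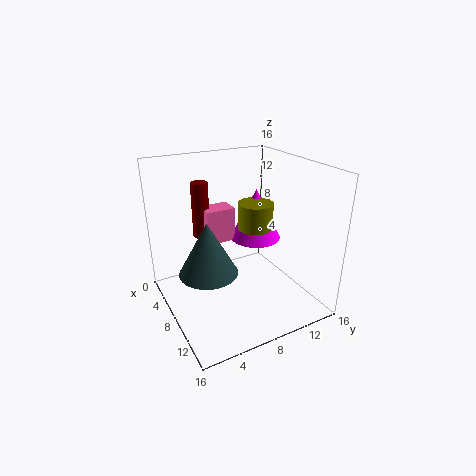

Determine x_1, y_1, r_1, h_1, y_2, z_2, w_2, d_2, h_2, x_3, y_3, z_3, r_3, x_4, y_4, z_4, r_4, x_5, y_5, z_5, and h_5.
x_1 = 6
y_1 = 11.5
r_1 = 3
h_1 = 6
y_2 = 5.5
z_2 = 6.5
w_2 = 2.5
d_2 = 3.5
h_2 = 4
x_3 = 10
y_3 = 3.5
z_3 = 6
r_3 = 3
x_4 = 7.5
y_4 = 10.5
z_4 = 8.5
r_4 = 2
x_5 = 3.5
y_5 = 5.5
z_5 = 7
h_5 = 6.5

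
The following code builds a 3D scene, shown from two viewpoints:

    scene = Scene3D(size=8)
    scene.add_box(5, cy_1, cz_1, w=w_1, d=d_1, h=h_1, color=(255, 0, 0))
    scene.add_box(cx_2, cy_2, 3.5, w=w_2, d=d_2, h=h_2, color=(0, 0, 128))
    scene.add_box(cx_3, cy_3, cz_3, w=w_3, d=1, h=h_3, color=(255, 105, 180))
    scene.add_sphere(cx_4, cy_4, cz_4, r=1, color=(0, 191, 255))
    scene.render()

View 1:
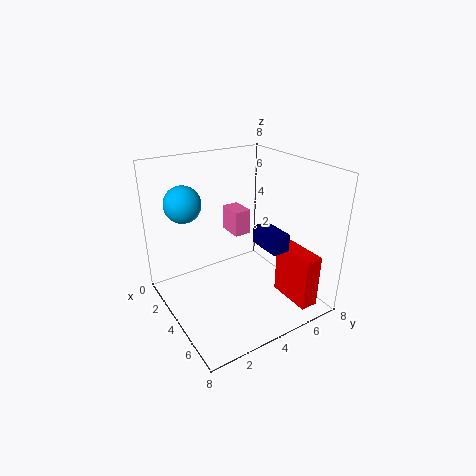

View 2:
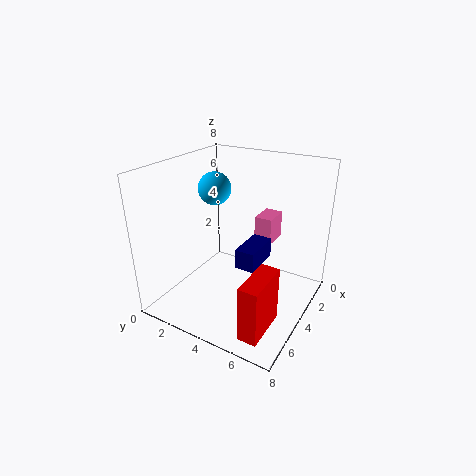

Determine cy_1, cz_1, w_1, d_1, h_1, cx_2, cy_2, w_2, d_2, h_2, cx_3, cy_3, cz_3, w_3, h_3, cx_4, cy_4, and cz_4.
cy_1 = 6; cz_1 = 0.5; w_1 = 2.5; d_1 = 1; h_1 = 3; cx_2 = 4; cy_2 = 5; w_2 = 2; d_2 = 1; h_2 = 1; cx_3 = 1.5; cy_3 = 4.5; cz_3 = 3.5; w_3 = 1.5; h_3 = 1.5; cx_4 = 2.5; cy_4 = 1.5; cz_4 = 6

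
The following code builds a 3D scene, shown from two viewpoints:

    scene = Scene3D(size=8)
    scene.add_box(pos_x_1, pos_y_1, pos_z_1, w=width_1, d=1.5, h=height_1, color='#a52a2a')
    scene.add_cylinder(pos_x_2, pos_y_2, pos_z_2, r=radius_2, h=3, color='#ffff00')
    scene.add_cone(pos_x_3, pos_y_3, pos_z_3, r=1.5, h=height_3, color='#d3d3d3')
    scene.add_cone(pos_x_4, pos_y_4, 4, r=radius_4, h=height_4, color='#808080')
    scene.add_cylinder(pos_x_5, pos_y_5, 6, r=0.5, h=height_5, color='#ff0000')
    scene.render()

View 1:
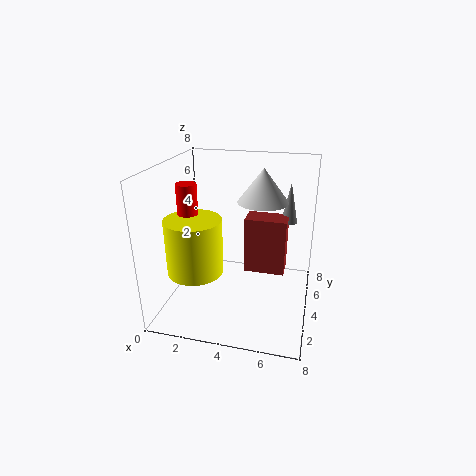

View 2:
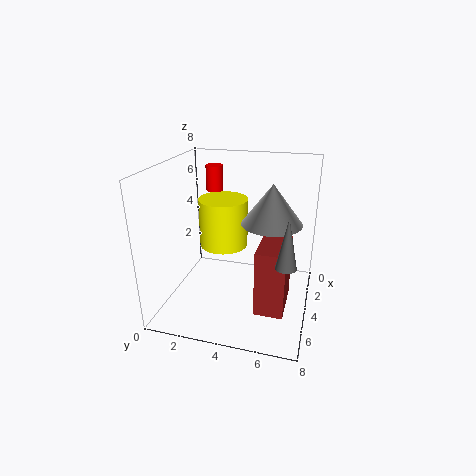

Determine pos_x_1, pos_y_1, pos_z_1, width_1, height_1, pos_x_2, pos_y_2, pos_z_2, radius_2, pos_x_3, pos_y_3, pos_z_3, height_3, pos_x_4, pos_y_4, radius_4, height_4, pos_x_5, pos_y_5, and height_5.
pos_x_1 = 4, pos_y_1 = 5.5, pos_z_1 = 1, width_1 = 2.5, height_1 = 3.5, pos_x_2 = 2, pos_y_2 = 2.5, pos_z_2 = 2.5, radius_2 = 1.5, pos_x_3 = 5, pos_y_3 = 6, pos_z_3 = 5.5, height_3 = 2, pos_x_4 = 6.5, pos_y_4 = 7, radius_4 = 0.5, height_4 = 2.5, pos_x_5 = 2, pos_y_5 = 2, height_5 = 1.5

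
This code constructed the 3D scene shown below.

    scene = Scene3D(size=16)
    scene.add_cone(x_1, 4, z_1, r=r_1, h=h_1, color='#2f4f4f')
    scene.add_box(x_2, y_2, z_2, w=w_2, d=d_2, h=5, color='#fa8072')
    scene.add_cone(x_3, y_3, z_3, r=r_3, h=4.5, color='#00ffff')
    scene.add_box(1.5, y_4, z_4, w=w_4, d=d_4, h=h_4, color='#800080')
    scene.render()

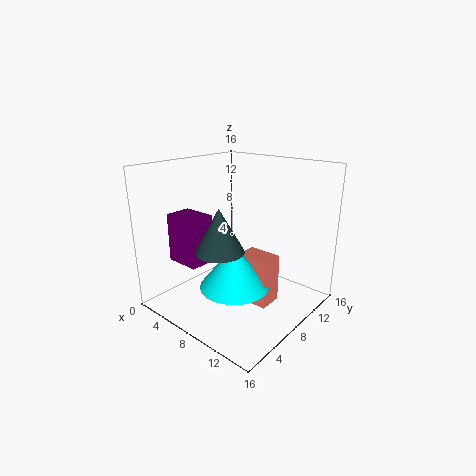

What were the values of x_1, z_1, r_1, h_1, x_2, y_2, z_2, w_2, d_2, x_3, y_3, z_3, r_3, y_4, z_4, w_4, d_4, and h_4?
x_1 = 9; z_1 = 8; r_1 = 2.5; h_1 = 4.5; x_2 = 10; y_2 = 5.5; z_2 = 2.5; w_2 = 3.5; d_2 = 2.5; x_3 = 10.5; y_3 = 4.5; z_3 = 4.5; r_3 = 3.5; y_4 = 3.5; z_4 = 5; w_4 = 4; d_4 = 3; h_4 = 5.5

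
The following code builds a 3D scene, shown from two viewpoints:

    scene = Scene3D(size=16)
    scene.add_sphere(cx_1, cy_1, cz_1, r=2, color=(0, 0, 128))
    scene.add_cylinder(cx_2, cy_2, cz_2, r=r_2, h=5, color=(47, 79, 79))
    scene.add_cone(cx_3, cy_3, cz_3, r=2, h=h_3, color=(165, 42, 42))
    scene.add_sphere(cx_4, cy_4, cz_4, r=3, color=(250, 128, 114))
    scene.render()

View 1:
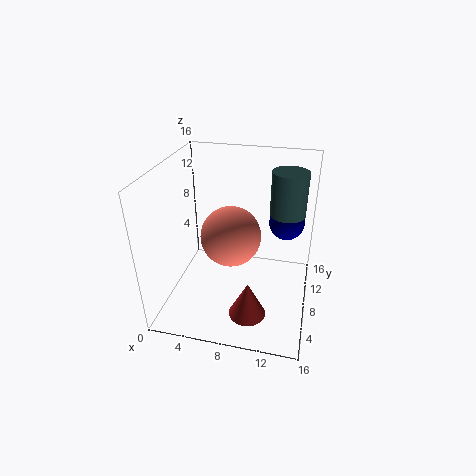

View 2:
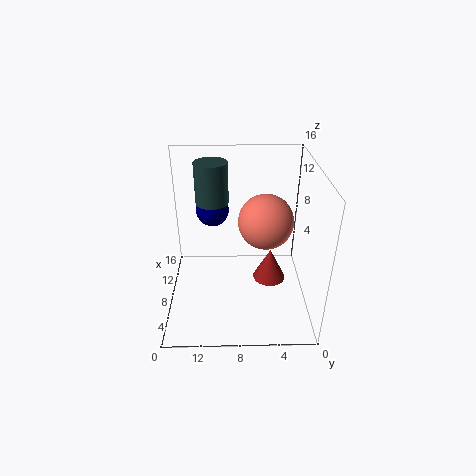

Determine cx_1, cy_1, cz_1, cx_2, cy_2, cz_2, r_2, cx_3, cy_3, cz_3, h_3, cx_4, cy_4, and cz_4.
cx_1 = 13; cy_1 = 11; cz_1 = 9; cx_2 = 13; cy_2 = 11; cz_2 = 10; r_2 = 2; cx_3 = 10; cy_3 = 4; cz_3 = 1; h_3 = 4; cx_4 = 8; cy_4 = 5; cz_4 = 10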